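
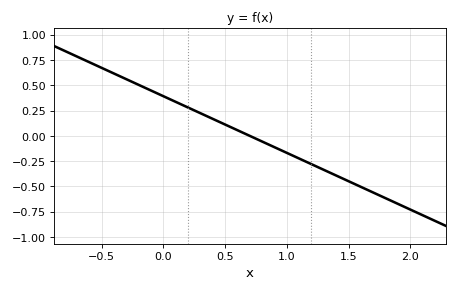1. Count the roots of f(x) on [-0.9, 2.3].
1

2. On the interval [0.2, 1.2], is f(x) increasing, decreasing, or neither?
decreasing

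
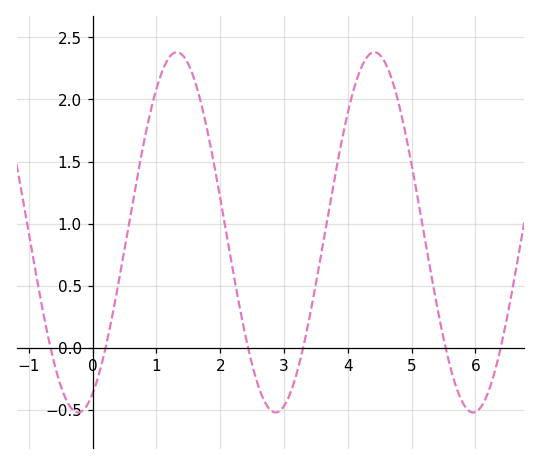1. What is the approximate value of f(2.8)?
-0.506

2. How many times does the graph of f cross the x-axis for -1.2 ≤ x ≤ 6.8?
6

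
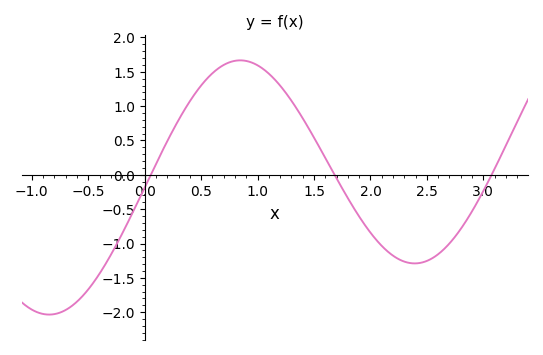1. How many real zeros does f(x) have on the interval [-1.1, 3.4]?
3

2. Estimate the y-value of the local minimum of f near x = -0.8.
-2.05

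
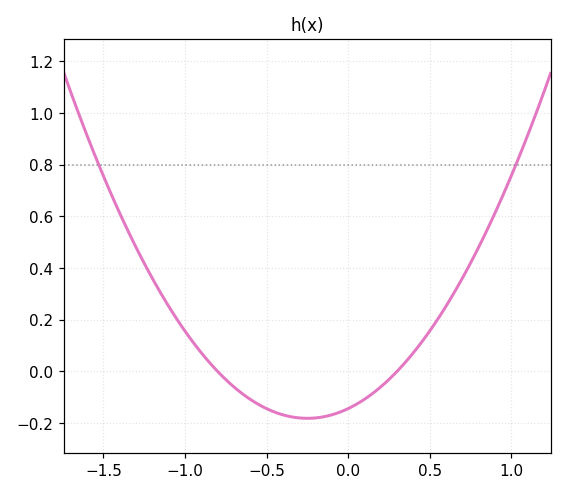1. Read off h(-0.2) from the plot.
-0.18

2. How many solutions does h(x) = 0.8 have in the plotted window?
2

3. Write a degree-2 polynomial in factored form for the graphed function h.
y = 0.6(x + 0.8)(x - 0.3)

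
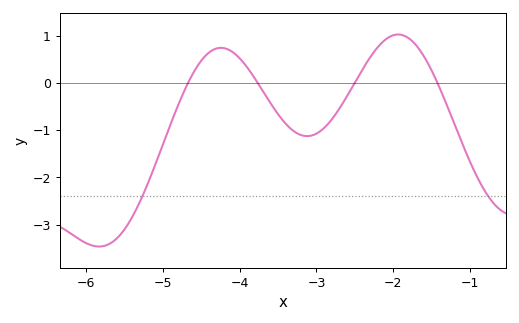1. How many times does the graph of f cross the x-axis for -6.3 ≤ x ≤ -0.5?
4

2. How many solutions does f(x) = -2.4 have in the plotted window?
2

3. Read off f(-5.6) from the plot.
-3.3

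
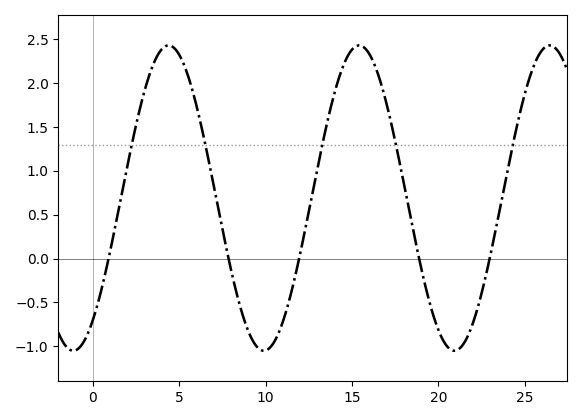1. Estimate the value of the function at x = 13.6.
1.6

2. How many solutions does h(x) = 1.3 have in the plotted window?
5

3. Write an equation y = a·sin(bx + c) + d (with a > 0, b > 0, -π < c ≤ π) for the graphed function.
y = 1.74sin(0.57x - 0.93) + 0.69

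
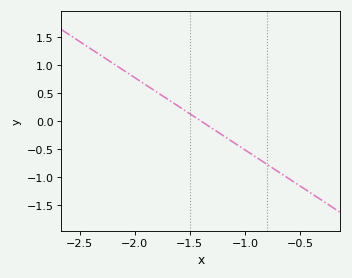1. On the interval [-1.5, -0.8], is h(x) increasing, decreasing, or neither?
decreasing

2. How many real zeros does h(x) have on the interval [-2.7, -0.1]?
1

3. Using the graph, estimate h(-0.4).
-1.29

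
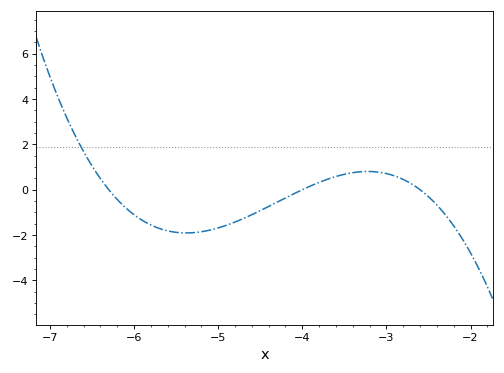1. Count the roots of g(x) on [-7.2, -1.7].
3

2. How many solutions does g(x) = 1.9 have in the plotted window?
1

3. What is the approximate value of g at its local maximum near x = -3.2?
0.8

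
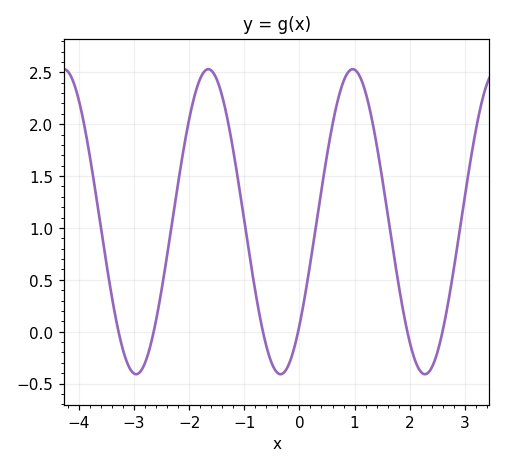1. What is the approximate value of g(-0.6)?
-0.138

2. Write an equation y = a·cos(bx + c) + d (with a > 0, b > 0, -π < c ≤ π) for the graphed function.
y = 1.47cos(2.4x - 2.32) + 1.06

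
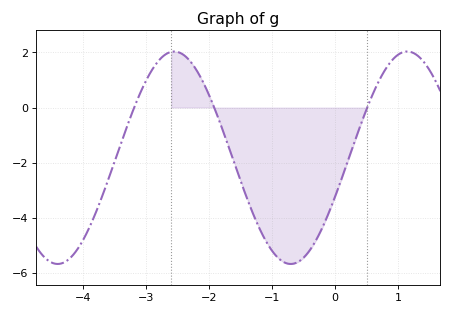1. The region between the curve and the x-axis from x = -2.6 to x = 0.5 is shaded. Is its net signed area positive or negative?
negative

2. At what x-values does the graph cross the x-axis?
-3.19, -1.92, 0.508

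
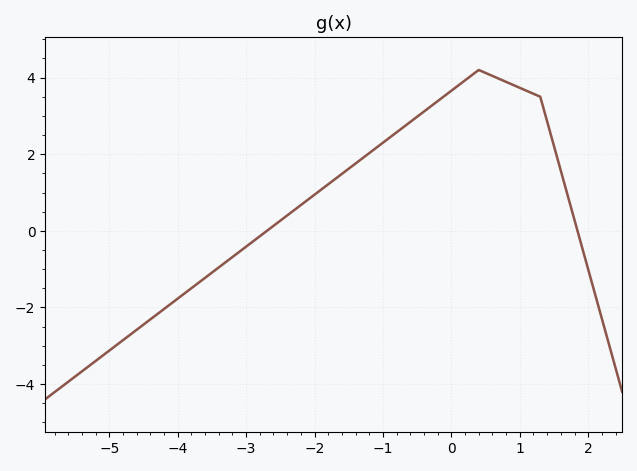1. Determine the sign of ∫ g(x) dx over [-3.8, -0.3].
positive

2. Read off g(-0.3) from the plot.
3.25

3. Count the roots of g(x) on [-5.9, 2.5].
2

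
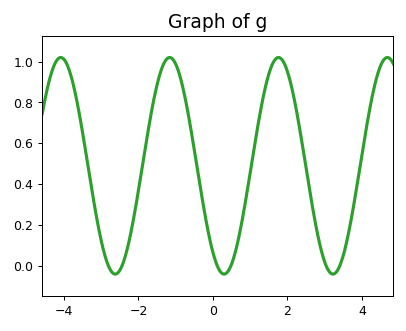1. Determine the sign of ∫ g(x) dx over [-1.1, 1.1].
positive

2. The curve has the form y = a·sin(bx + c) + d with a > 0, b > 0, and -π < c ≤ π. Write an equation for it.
y = 0.53sin(2.15x - 2.21) + 0.49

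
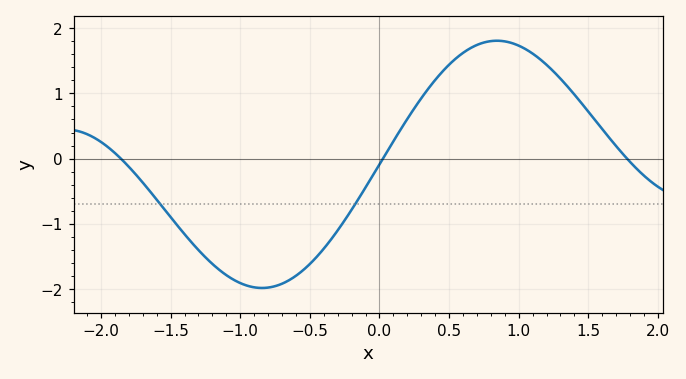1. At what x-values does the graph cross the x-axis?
-1.86, 0.025, 1.78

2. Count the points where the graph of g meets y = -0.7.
2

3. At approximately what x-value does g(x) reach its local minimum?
-0.844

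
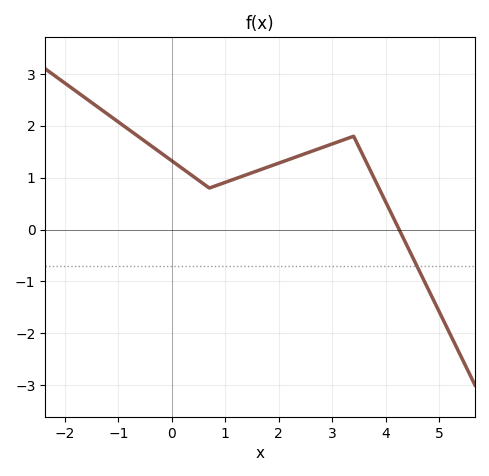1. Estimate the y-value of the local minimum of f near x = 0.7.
0.8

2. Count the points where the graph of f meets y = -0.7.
1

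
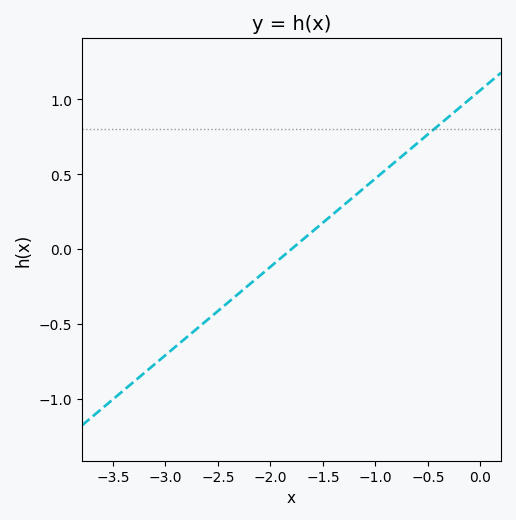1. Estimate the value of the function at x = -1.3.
0.295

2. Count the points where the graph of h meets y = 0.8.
1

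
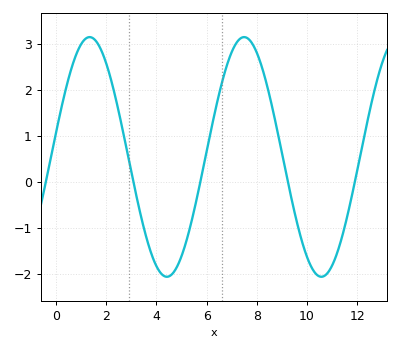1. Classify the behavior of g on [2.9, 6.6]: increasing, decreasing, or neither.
neither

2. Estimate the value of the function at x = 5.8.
0.133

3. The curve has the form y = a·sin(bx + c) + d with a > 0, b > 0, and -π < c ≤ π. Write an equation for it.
y = 2.6sin(1.02x + 0.21) + 0.54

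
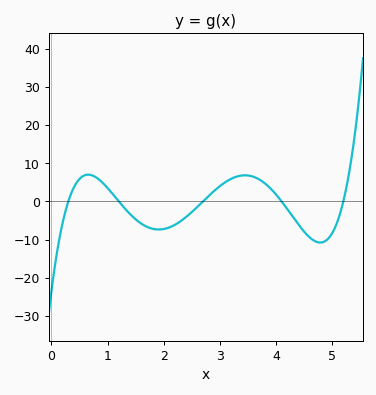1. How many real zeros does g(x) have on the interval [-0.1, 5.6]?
5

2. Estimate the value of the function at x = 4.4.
-6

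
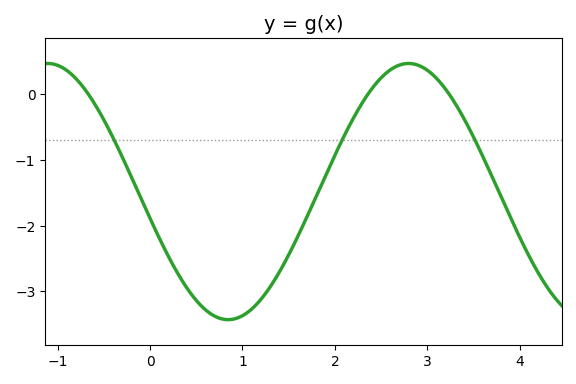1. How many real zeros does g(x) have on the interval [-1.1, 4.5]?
3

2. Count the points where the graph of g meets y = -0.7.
3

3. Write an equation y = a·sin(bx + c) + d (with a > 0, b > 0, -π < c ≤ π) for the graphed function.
y = 1.95sin(1.61x - 2.93) - 1.48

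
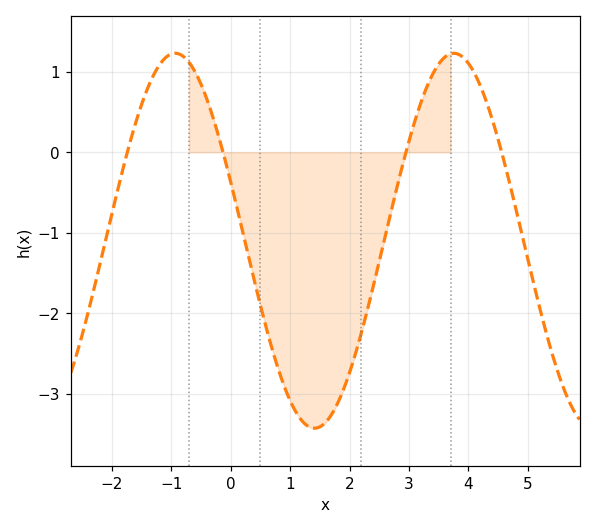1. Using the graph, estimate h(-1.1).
1.2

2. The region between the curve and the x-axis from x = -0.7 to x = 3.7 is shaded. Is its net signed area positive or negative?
negative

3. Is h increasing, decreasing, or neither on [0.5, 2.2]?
neither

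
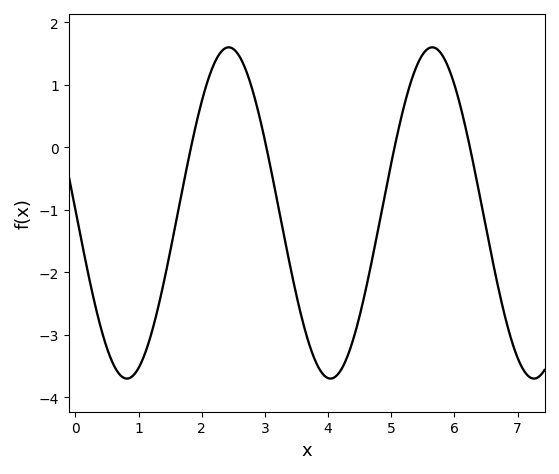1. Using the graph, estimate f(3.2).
-0.9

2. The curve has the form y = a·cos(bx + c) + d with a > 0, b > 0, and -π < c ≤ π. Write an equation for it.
y = 2.65cos(1.9x + 1.5) - 1.05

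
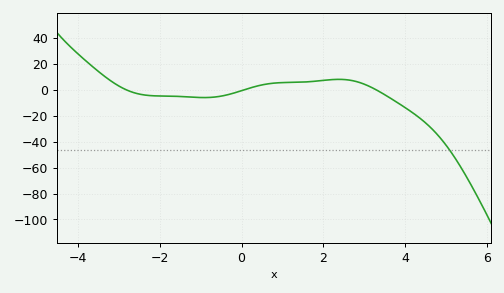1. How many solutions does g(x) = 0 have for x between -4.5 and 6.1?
3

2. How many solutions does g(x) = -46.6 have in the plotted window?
1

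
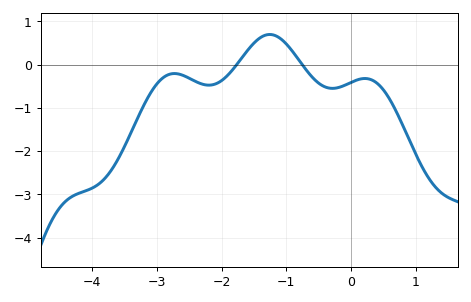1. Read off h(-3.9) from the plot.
-2.8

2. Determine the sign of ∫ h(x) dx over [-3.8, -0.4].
negative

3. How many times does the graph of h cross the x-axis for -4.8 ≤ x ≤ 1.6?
2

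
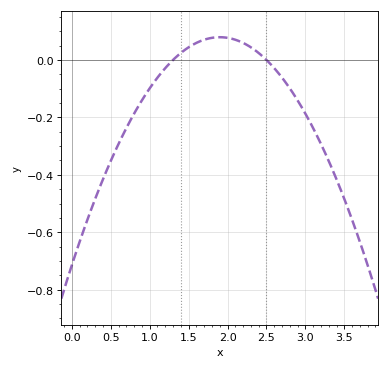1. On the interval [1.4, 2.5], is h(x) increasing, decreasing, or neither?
neither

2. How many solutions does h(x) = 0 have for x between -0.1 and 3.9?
2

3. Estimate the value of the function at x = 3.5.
-0.484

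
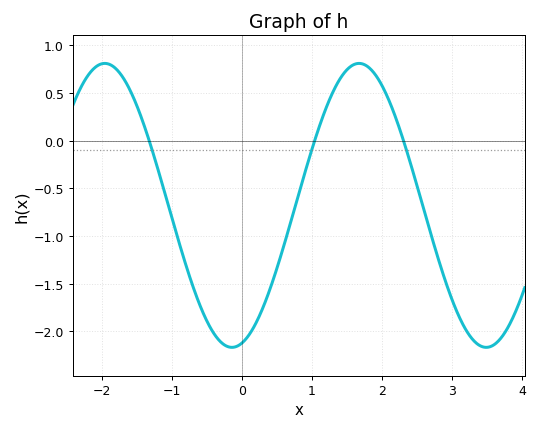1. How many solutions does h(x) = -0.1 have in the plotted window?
3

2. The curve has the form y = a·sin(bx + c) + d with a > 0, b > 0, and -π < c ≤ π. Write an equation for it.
y = 1.49sin(1.7x - 1.3) - 0.68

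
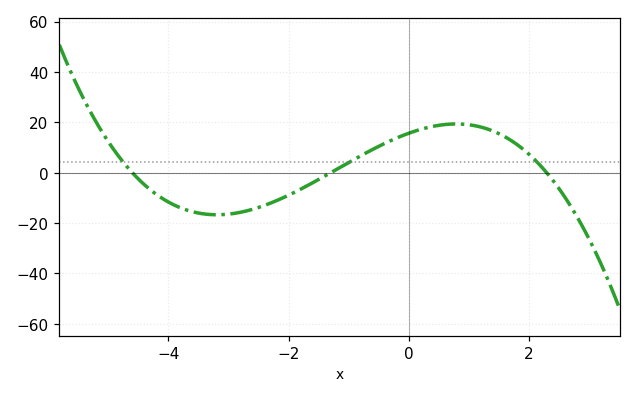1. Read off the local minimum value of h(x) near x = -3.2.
-16.7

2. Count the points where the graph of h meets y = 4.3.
3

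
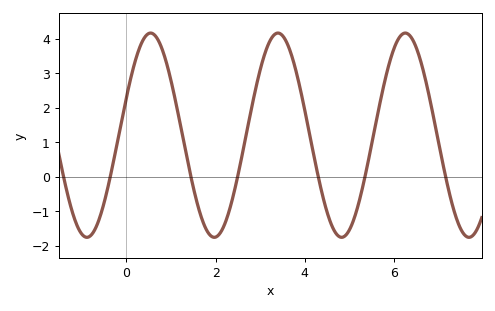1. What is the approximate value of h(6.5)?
3.7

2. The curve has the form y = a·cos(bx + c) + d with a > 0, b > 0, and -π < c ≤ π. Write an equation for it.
y = 2.96cos(2.2x - 1.2) + 1.2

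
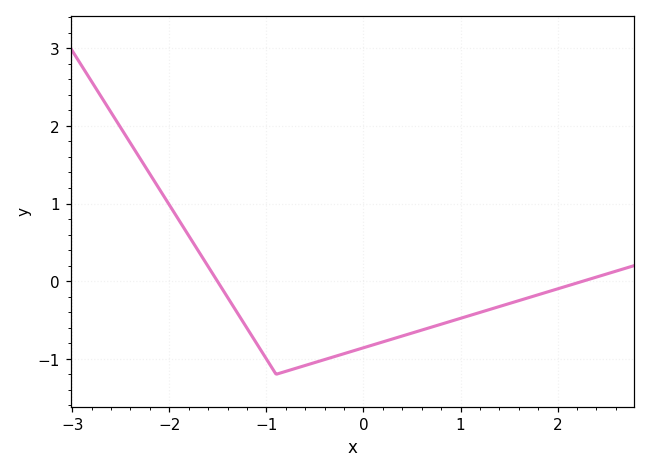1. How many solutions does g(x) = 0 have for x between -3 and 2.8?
2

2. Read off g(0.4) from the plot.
-0.7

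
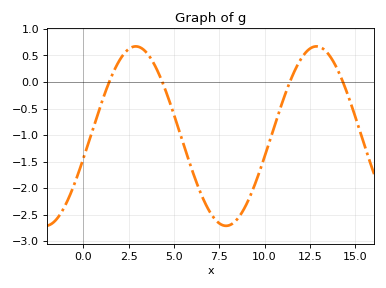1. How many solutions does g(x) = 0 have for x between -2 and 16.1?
4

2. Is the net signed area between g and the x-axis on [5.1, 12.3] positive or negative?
negative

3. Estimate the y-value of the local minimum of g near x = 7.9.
-2.7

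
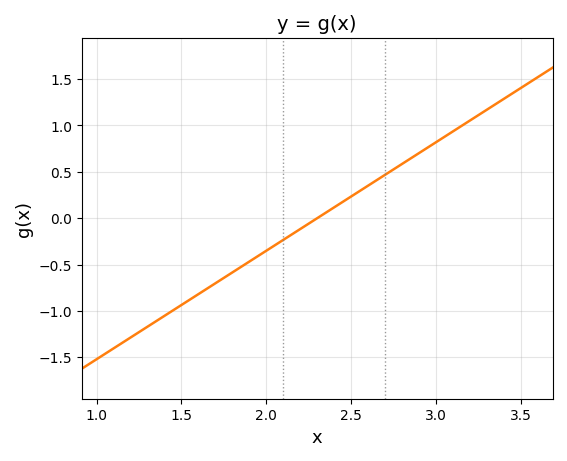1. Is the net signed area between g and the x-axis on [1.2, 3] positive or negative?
negative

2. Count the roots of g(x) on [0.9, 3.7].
1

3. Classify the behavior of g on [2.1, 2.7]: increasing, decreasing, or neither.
increasing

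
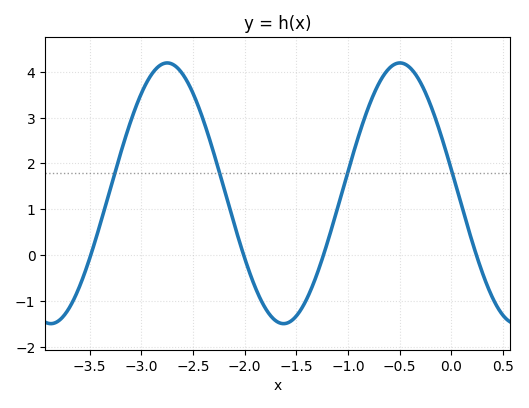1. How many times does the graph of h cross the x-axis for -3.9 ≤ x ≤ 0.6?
4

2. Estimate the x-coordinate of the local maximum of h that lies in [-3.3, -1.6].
-2.8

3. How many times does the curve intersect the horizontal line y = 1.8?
4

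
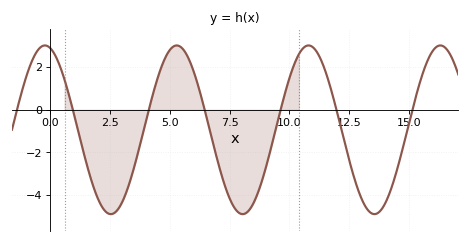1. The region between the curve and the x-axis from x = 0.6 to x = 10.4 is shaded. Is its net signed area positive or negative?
negative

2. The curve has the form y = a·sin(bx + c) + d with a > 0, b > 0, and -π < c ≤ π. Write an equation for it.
y = 3.94sin(1.1x + 1.8) - 0.94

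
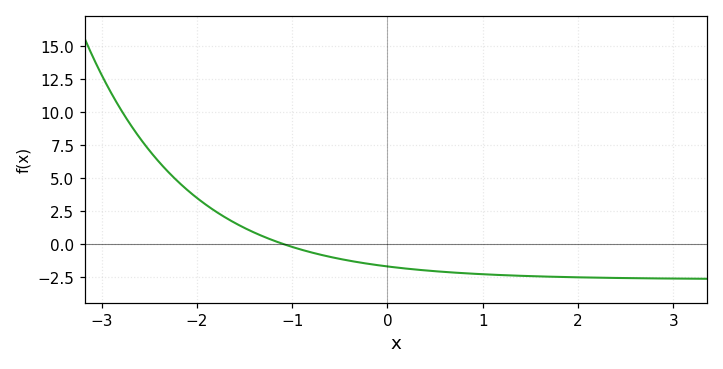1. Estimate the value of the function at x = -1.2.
0.296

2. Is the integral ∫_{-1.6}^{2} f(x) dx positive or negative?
negative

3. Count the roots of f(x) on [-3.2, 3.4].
1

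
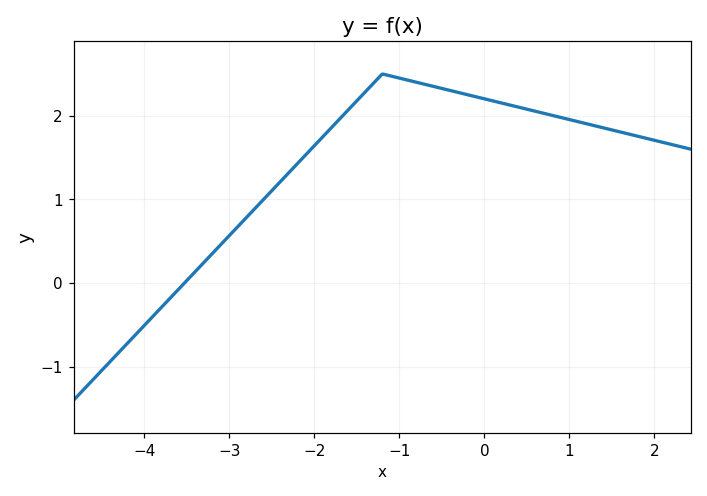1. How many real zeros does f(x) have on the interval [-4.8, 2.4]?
1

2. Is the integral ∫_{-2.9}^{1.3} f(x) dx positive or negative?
positive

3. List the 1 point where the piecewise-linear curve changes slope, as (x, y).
(-1.2, 2.5)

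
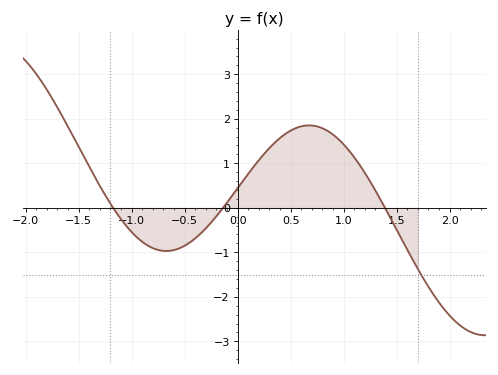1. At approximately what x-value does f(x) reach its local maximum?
0.7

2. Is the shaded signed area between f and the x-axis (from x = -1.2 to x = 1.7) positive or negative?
positive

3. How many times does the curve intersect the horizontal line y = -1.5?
1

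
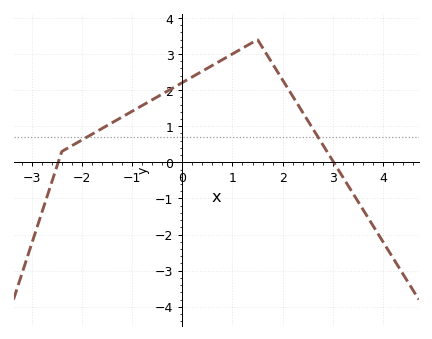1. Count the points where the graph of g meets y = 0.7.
2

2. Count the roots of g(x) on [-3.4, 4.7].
2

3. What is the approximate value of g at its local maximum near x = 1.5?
3.4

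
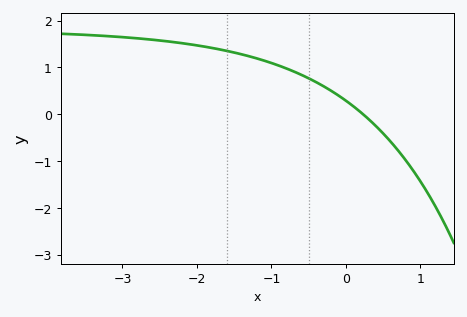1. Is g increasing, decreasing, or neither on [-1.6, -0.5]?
decreasing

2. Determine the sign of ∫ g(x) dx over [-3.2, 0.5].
positive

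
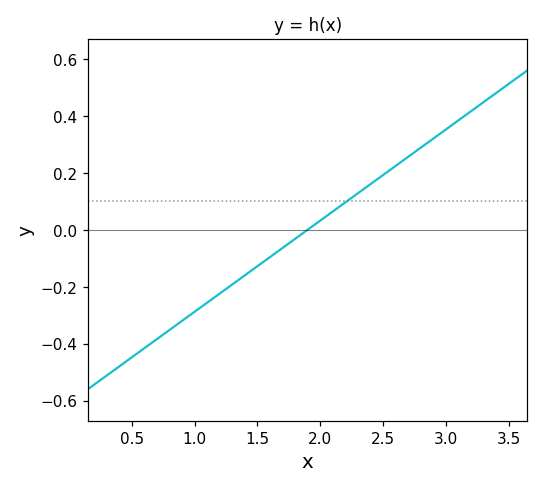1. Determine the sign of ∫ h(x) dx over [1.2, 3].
positive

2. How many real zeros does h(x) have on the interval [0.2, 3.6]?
1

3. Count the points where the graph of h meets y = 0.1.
1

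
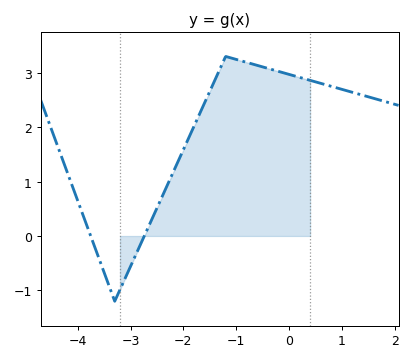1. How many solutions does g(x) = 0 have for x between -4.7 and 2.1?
2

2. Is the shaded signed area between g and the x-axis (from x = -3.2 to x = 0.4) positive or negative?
positive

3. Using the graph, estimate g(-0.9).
3.2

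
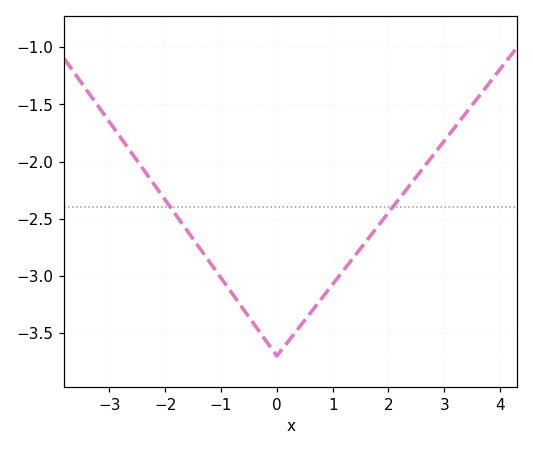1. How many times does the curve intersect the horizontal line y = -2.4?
2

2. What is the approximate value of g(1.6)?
-2.7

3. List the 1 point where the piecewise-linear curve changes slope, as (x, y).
(0, -3.7)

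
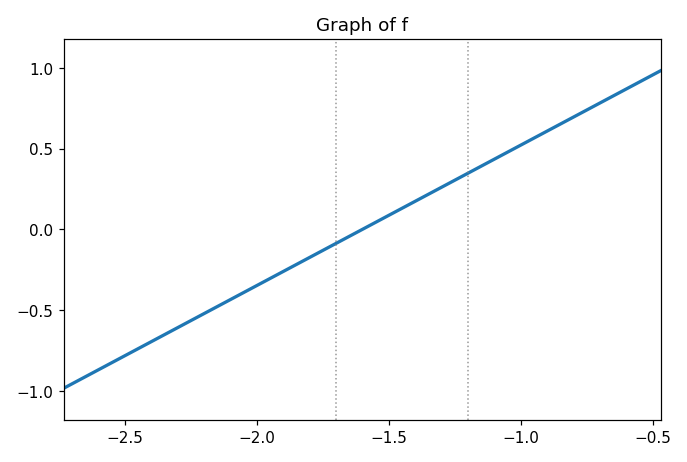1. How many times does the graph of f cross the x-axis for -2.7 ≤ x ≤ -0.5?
1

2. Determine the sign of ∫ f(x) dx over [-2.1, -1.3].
negative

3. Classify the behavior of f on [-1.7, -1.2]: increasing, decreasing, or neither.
increasing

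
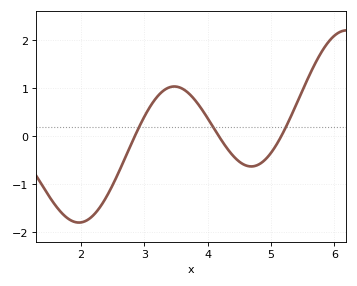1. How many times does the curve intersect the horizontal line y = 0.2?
3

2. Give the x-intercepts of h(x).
2.8, 4.2, 5.2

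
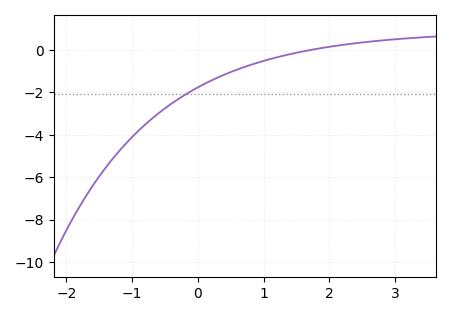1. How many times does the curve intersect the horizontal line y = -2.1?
1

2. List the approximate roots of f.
1.73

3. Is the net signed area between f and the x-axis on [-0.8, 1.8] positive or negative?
negative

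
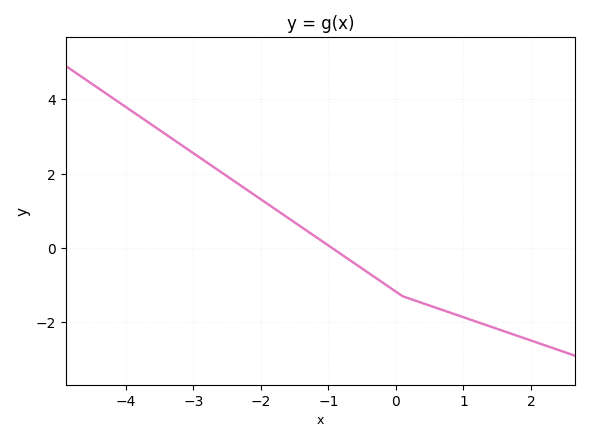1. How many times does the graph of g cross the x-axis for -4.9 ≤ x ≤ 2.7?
1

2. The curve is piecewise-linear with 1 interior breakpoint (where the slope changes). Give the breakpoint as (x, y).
(0.1, -1.3)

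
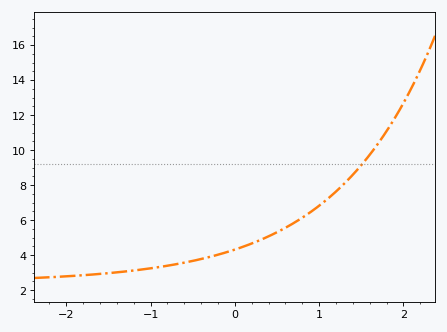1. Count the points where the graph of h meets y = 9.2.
1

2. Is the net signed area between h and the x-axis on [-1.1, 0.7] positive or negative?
positive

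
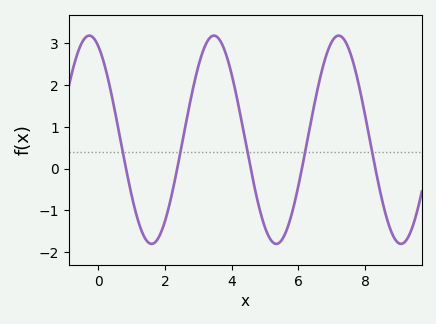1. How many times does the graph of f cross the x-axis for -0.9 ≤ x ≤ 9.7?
5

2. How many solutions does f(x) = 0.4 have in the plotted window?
5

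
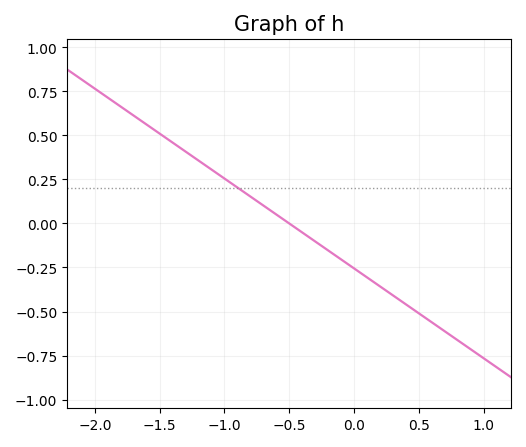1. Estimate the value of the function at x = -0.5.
0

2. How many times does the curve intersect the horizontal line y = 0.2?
1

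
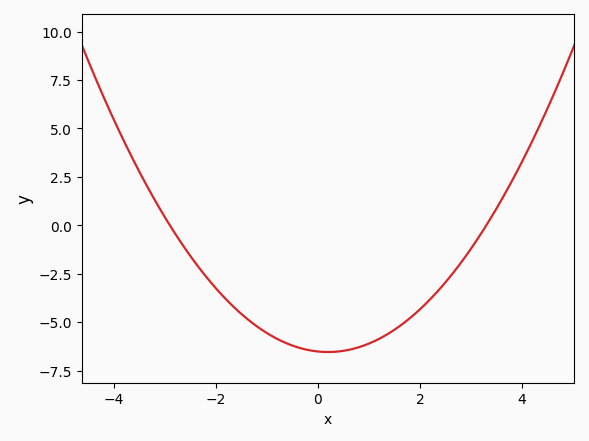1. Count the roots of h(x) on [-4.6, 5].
2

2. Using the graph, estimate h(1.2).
-5.8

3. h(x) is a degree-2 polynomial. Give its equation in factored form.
y = 0.68(x + 2.9)(x - 3.3)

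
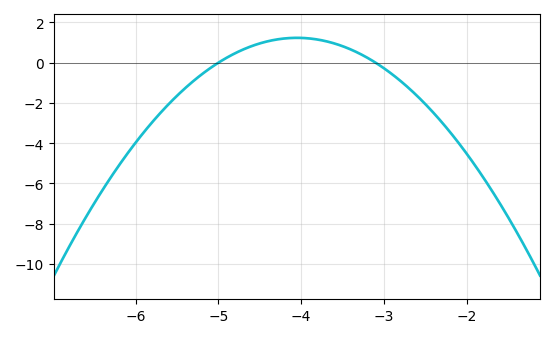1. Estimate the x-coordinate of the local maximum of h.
-4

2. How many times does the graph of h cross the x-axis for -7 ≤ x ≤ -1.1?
2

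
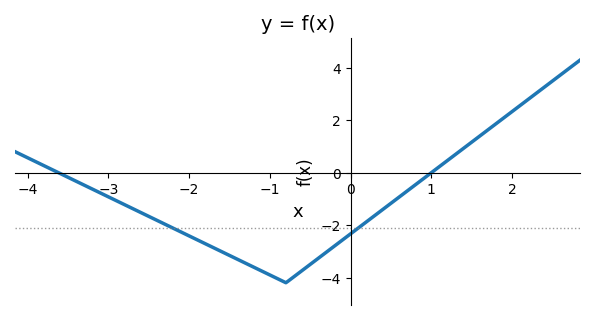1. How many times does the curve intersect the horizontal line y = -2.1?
2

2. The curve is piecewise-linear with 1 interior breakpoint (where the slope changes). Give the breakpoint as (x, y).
(-0.8, -4.2)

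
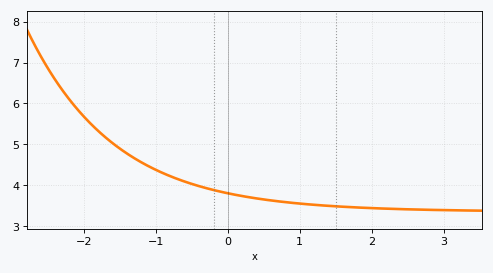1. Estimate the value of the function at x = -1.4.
4.77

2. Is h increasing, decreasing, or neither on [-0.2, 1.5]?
decreasing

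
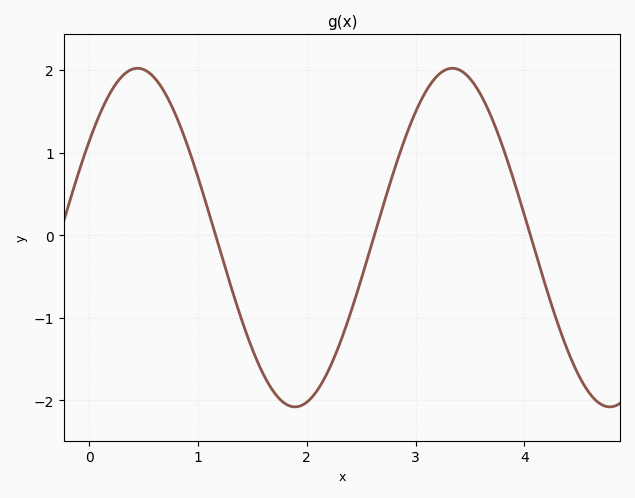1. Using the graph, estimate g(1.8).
-2.04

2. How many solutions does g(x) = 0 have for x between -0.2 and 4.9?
3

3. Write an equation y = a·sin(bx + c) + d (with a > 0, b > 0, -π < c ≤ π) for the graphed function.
y = 2.05sin(2.17x + 0.61) - 0.03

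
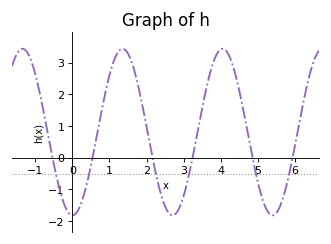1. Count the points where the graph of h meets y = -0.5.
6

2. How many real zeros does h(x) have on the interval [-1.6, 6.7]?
6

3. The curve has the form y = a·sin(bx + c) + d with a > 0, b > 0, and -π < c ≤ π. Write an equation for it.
y = 2.63sin(2.3x - 1.6) + 0.81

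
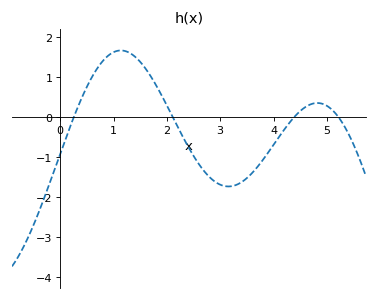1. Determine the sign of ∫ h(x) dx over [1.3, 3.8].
negative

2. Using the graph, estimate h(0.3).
0.2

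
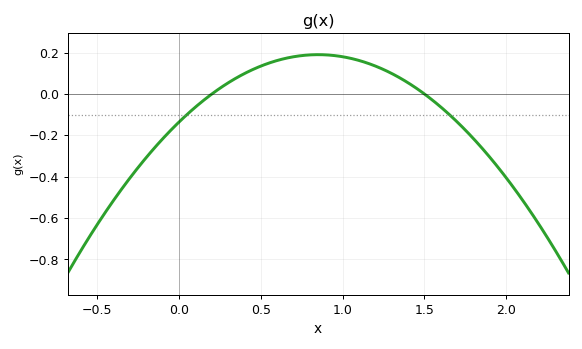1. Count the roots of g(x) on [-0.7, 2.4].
2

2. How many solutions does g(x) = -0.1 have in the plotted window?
2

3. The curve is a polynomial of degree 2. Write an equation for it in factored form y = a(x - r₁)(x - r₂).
y = -0.45(x - 0.2)(x - 1.5)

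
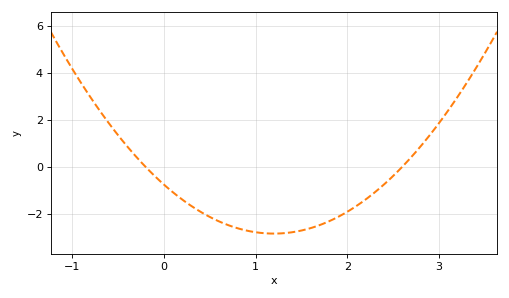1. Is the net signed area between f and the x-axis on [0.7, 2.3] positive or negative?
negative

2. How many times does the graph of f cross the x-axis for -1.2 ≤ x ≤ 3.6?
2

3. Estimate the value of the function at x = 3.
1.8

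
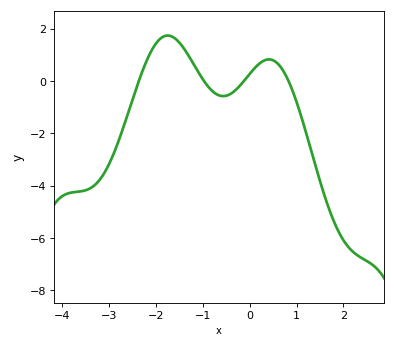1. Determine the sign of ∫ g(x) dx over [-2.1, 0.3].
positive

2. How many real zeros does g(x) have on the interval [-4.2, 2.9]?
4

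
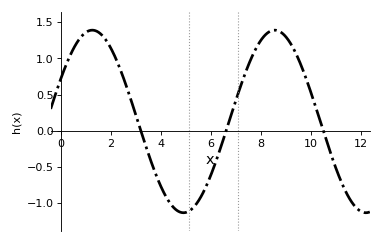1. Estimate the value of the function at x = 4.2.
-0.9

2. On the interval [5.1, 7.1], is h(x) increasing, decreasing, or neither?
increasing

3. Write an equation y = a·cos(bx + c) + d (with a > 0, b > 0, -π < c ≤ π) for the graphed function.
y = 1.26cos(0.86x - 1.1) + 0.13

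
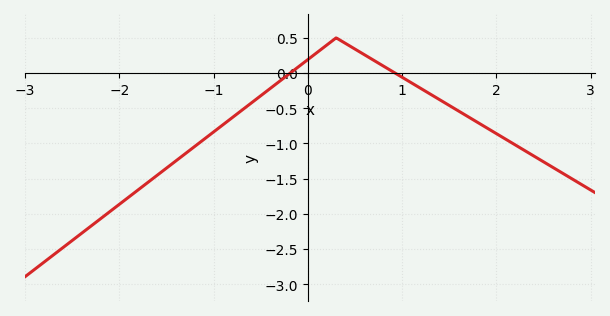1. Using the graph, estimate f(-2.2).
-2.07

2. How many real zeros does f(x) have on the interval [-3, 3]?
2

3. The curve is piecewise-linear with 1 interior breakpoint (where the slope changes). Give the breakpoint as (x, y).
(0.3, 0.5)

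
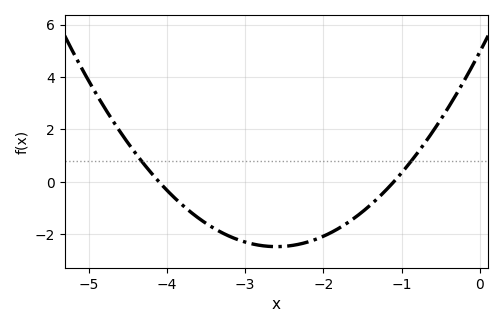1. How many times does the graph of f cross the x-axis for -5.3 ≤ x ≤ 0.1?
2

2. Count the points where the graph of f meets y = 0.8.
2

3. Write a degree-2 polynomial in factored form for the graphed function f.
y = 1.1(x + 4.1)(x + 1.1)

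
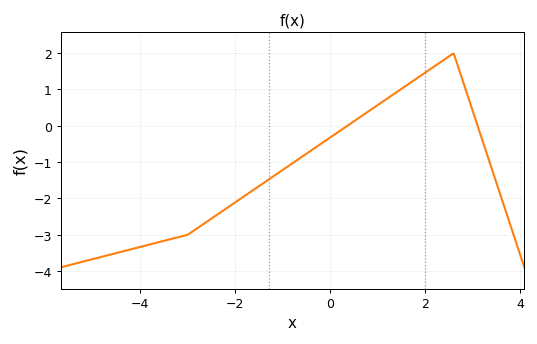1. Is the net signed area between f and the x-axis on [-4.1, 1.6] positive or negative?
negative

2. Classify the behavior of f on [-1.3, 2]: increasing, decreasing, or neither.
increasing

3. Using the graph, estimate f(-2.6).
-2.64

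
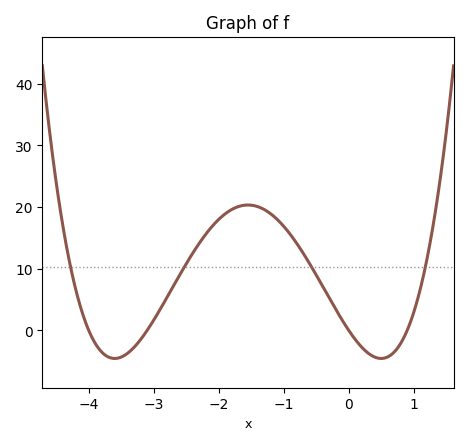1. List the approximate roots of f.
-4, -3.1, 0, 0.9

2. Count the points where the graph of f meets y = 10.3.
4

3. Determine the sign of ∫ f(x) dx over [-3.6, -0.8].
positive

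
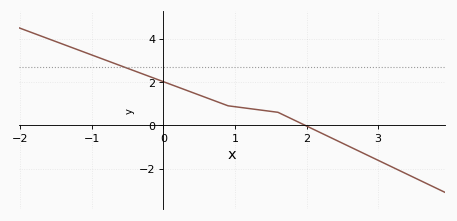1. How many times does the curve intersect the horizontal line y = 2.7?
1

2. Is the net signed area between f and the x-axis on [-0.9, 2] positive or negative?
positive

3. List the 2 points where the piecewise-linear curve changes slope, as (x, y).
(0.9, 0.9); (1.6, 0.6)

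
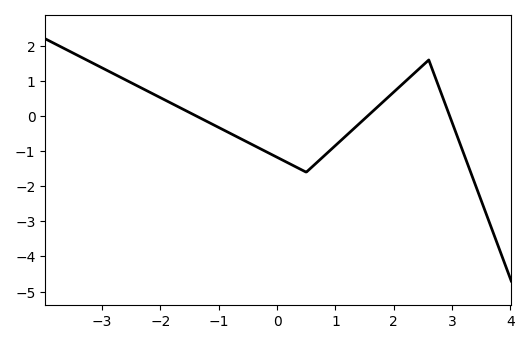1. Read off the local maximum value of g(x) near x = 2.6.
1.6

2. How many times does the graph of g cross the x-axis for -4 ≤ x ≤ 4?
3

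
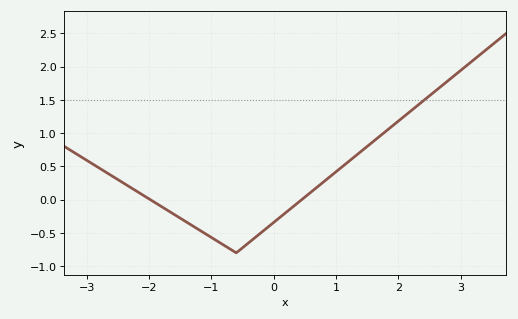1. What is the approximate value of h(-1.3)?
-0.4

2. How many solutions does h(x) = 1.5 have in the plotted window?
1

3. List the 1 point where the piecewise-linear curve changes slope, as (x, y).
(-0.6, -0.8)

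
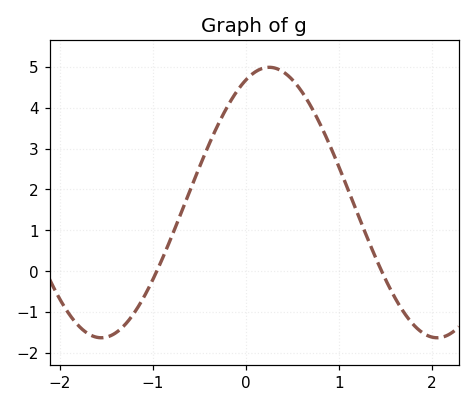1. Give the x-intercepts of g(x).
-1, 1.5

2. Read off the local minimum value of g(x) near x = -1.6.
-1.6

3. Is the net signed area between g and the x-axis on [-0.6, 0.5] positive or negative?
positive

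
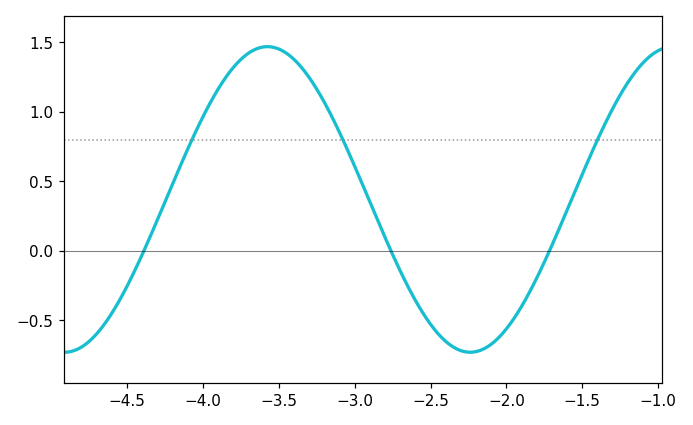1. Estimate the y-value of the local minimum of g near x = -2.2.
-0.73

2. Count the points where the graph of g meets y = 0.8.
3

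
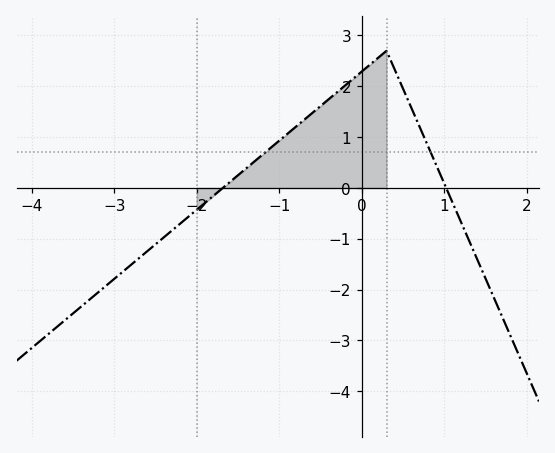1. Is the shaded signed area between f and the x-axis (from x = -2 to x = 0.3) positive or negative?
positive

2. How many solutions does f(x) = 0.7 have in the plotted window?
2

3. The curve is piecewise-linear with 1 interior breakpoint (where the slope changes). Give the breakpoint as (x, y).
(0.3, 2.7)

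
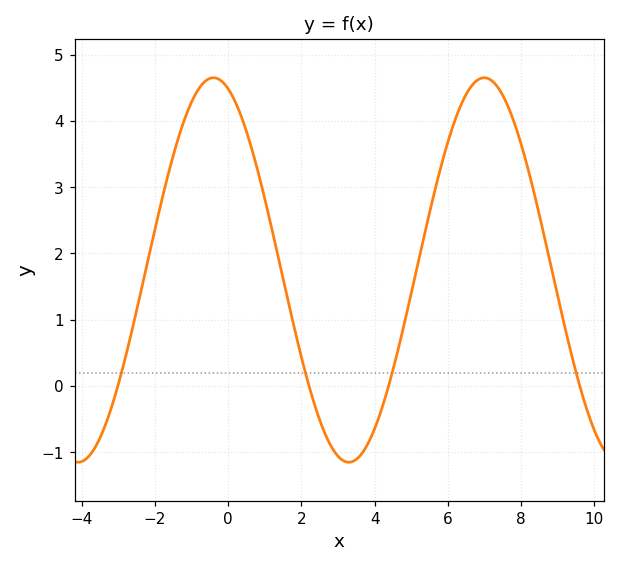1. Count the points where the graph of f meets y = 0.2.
4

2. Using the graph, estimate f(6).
3.7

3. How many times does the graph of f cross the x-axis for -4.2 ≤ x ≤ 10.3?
4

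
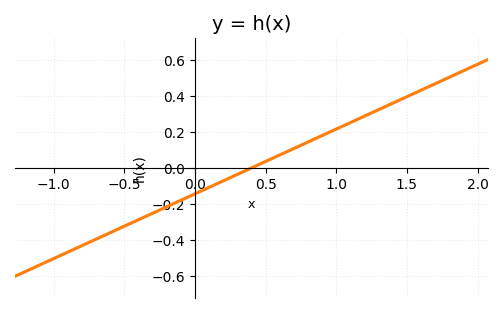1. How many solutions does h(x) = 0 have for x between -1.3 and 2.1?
1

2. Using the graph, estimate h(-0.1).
-0.18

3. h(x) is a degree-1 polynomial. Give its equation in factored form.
y = 0.36(x - 0.4)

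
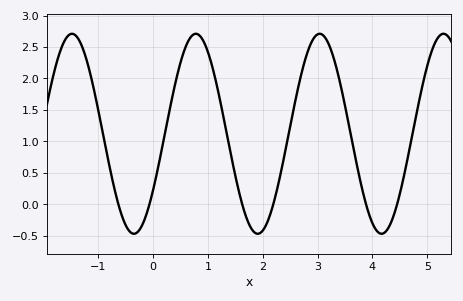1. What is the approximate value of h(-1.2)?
2.25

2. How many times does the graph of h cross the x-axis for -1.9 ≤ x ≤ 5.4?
6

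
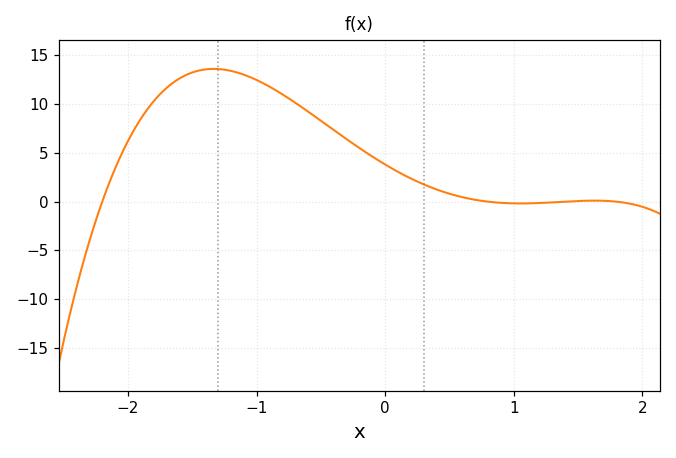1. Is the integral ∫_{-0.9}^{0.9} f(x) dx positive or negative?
positive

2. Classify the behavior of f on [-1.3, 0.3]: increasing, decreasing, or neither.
decreasing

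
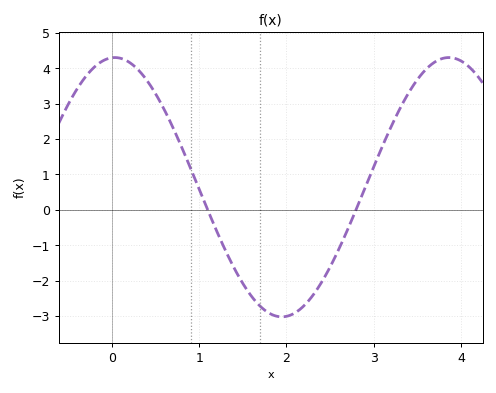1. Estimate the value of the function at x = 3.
1.2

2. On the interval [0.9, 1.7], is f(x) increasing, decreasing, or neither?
decreasing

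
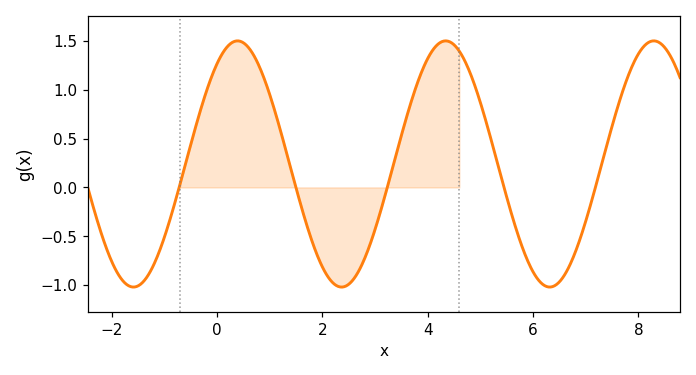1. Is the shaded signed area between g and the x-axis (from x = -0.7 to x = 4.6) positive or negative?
positive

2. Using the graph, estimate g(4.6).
1.4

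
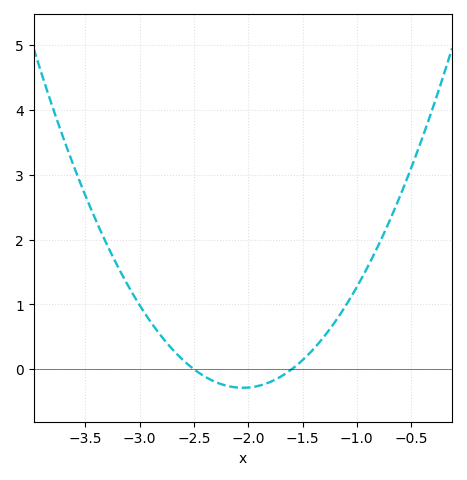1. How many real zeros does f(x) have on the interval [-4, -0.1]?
2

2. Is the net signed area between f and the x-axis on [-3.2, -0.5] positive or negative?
positive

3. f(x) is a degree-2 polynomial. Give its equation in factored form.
y = 1.41(x + 2.5)(x + 1.6)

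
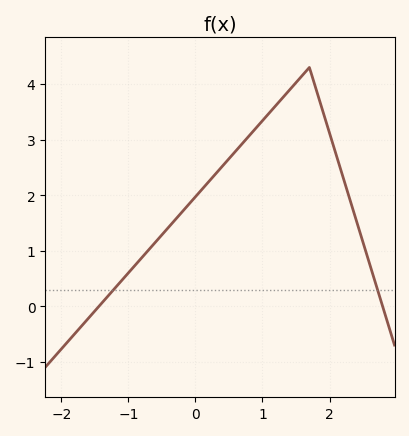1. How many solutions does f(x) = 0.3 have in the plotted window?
2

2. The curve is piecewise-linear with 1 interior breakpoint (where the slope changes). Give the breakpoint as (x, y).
(1.7, 4.3)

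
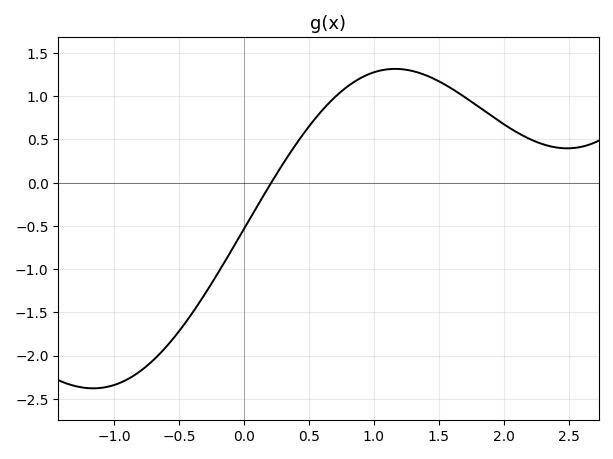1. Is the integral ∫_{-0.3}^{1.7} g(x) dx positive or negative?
positive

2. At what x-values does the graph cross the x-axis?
0.2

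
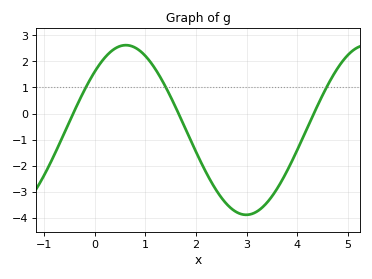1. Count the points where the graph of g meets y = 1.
3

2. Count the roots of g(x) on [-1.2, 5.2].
3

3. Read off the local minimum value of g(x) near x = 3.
-3.9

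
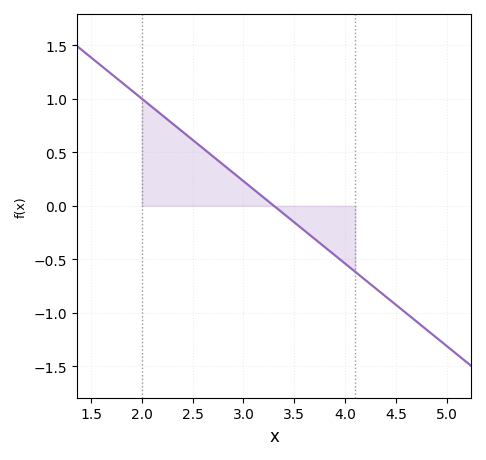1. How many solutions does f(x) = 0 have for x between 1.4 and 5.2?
1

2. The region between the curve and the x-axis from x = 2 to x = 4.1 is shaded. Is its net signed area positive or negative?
positive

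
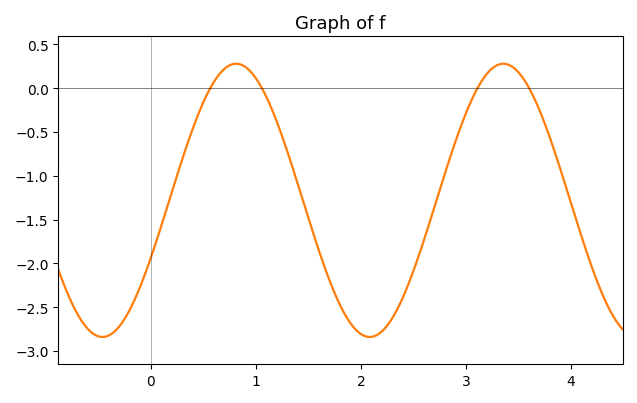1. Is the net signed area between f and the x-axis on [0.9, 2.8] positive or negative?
negative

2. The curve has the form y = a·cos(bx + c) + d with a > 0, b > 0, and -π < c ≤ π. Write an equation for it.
y = 1.56cos(2.5x - 2) - 1.28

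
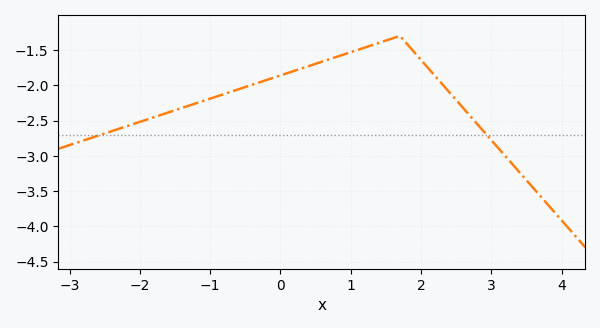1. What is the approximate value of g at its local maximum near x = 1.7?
-1.3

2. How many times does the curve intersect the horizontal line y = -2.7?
2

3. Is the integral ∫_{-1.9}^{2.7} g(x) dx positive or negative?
negative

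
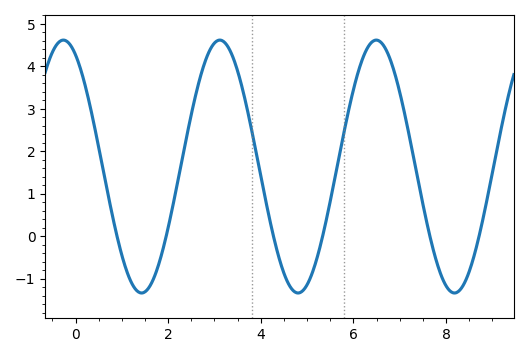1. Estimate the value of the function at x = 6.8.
4.1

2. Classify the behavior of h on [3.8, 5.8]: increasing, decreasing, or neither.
neither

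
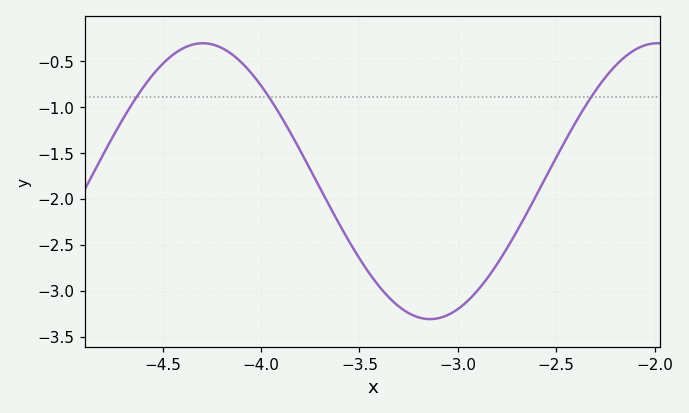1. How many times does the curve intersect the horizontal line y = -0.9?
3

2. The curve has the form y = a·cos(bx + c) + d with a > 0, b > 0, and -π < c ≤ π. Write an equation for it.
y = 1.5cos(2.72x - 0.882) - 1.81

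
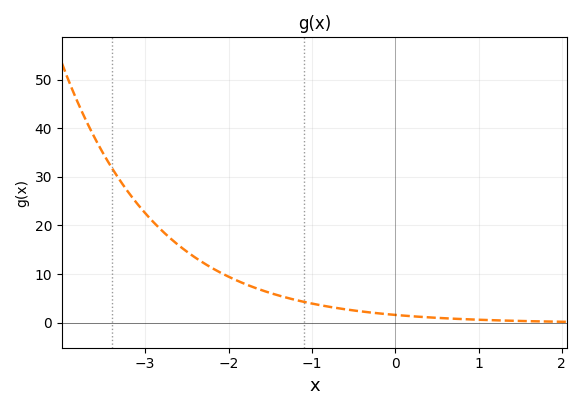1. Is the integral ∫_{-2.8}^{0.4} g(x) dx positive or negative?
positive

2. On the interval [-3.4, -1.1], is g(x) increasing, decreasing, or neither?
decreasing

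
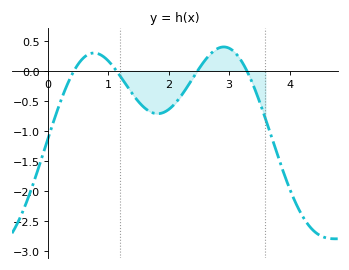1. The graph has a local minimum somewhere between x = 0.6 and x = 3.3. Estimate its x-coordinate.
1.81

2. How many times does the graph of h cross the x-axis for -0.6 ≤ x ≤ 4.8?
4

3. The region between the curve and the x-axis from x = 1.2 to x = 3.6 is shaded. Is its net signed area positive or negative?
negative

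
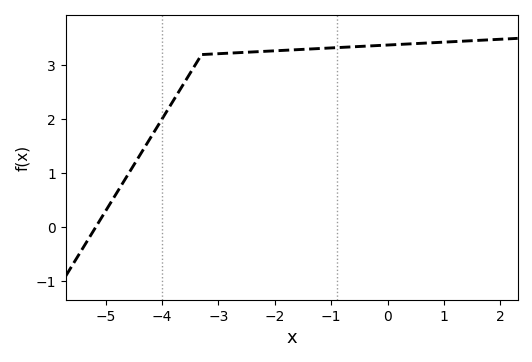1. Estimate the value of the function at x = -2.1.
3.3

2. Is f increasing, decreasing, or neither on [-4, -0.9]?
increasing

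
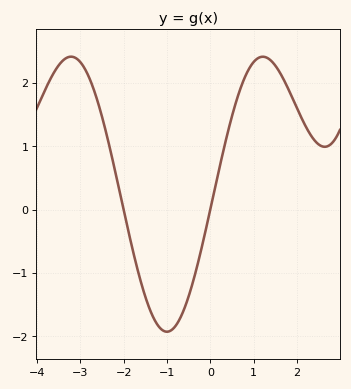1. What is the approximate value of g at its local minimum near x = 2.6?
1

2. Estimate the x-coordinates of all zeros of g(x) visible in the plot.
-2, 0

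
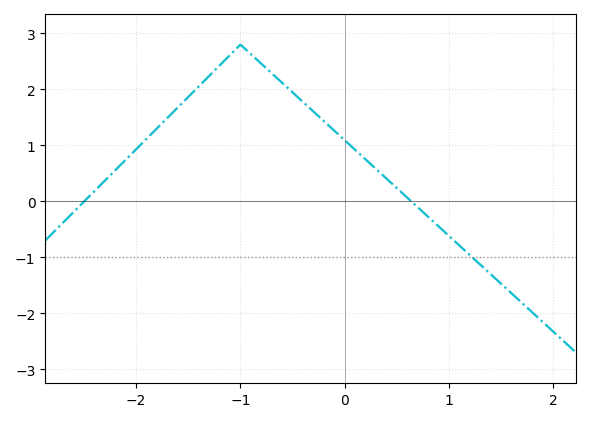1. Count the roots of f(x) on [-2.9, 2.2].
2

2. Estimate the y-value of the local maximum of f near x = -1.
2.8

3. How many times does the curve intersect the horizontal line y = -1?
1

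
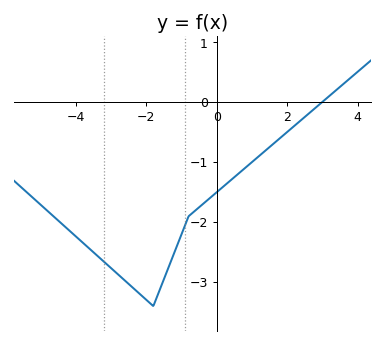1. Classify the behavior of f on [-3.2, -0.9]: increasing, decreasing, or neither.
neither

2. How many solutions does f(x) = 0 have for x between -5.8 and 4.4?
1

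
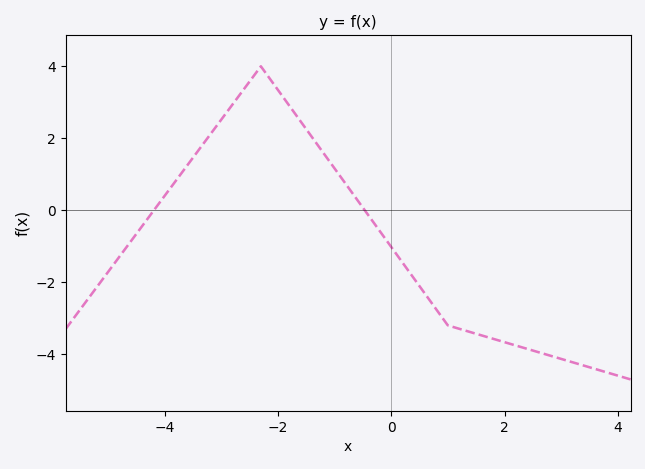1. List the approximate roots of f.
-4.2, -0.4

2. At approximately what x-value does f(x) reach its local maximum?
-2.4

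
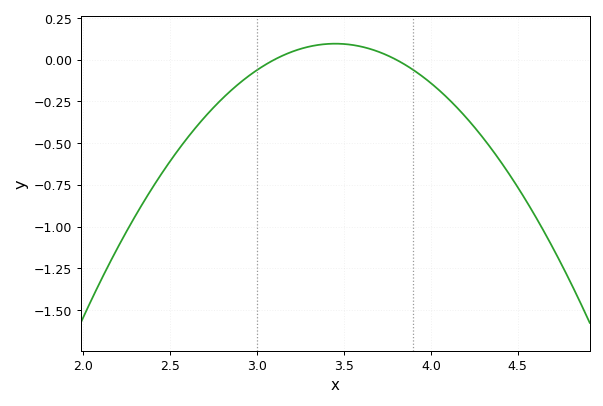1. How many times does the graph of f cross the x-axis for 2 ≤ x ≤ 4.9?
2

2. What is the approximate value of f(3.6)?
0.078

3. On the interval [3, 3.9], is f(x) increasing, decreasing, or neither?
neither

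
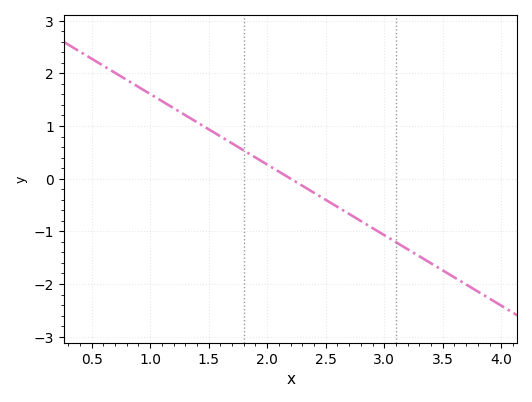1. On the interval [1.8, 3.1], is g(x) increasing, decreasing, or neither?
decreasing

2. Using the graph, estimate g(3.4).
-1.61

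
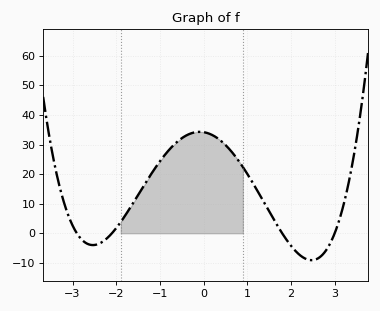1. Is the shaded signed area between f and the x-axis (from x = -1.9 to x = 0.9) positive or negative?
positive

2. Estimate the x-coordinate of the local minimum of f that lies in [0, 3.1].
2.5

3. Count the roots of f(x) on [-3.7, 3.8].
4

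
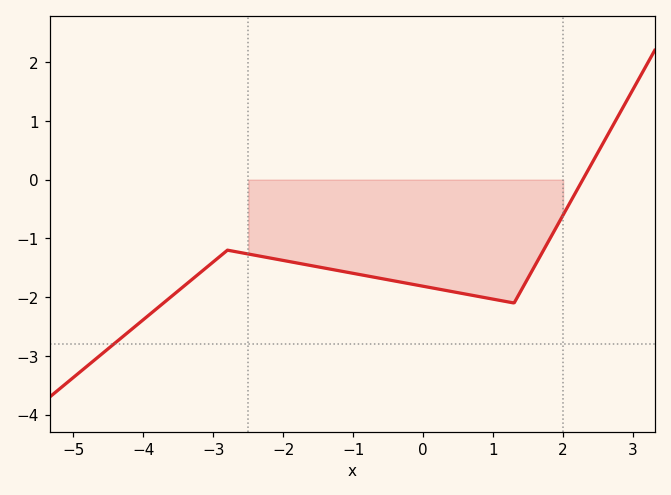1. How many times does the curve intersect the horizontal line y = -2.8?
1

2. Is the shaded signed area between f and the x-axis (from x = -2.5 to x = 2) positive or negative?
negative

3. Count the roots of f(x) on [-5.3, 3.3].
1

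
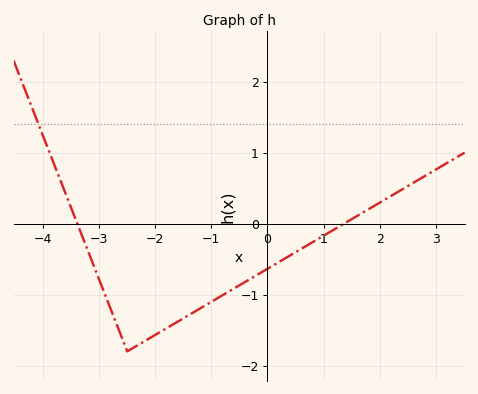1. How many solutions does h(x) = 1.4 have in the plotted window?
1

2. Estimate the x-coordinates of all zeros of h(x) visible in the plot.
-3.39, 1.37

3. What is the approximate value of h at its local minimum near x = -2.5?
-1.8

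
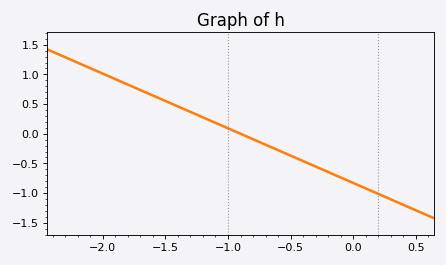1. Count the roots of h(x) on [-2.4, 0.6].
1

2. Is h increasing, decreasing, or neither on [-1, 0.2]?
decreasing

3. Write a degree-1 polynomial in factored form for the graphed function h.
y = -0.92(x + 0.9)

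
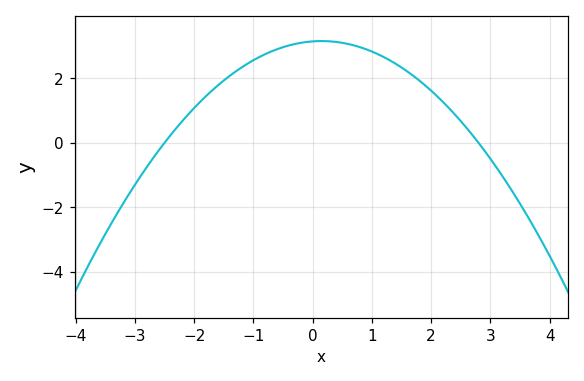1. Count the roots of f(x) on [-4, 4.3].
2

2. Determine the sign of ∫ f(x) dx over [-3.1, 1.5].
positive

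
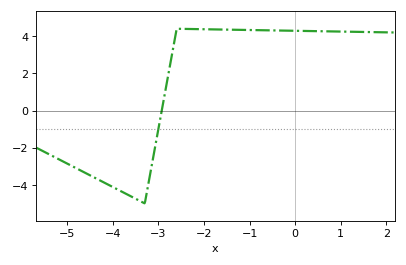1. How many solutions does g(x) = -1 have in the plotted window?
1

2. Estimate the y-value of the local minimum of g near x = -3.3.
-5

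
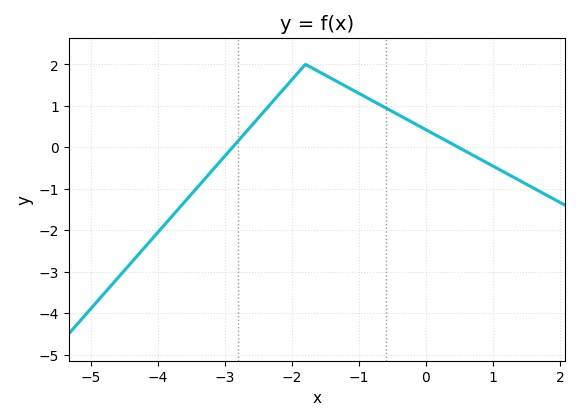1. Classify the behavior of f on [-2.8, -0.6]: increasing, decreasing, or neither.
neither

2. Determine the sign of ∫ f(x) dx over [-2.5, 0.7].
positive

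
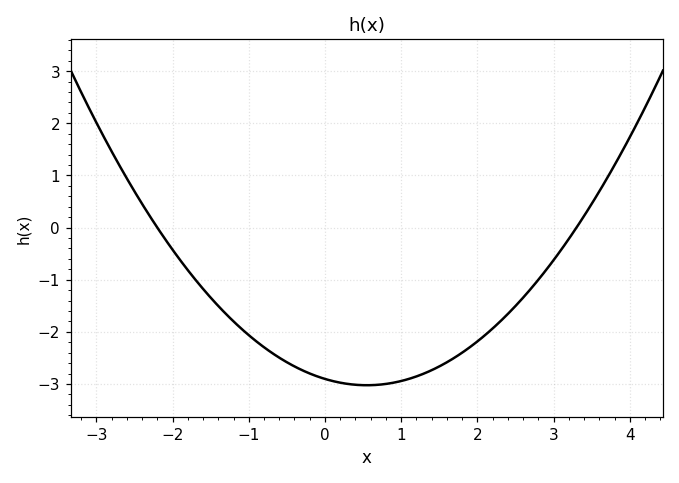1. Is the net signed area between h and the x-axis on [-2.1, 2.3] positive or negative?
negative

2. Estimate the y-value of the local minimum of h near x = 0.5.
-3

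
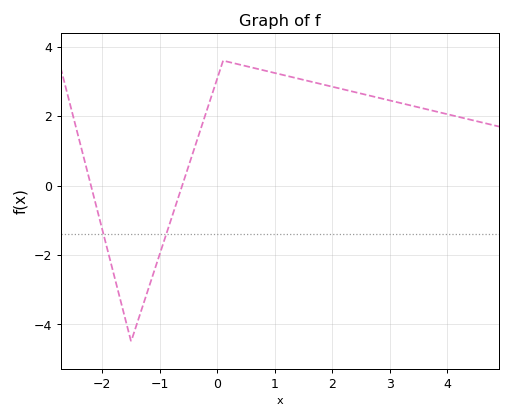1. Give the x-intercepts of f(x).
-2.2, -0.611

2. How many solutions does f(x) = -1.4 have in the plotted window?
2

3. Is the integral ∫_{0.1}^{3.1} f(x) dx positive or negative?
positive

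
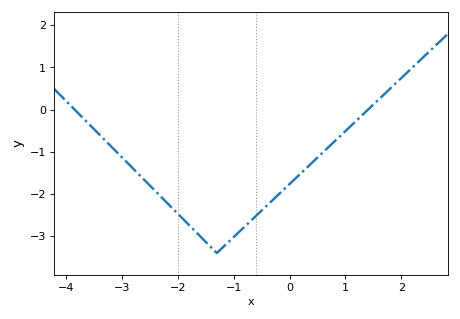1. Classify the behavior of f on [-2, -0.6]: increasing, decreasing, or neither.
neither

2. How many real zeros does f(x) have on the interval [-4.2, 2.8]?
2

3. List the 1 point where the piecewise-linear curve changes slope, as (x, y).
(-1.3, -3.4)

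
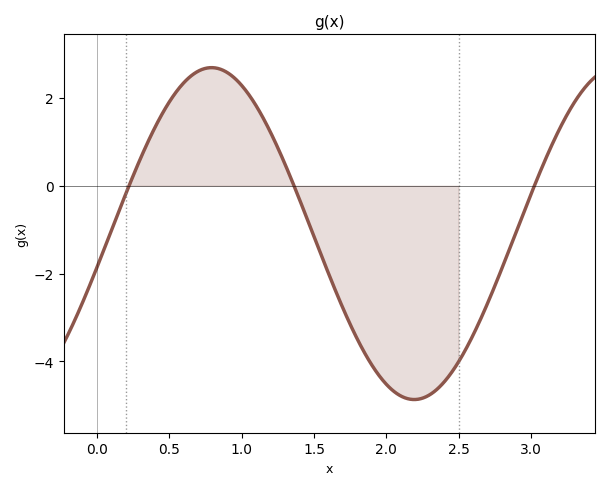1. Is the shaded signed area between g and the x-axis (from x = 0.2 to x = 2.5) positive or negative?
negative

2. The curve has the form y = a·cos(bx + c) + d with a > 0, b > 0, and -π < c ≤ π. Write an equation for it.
y = 3.78cos(2.24x - 1.77) - 1.09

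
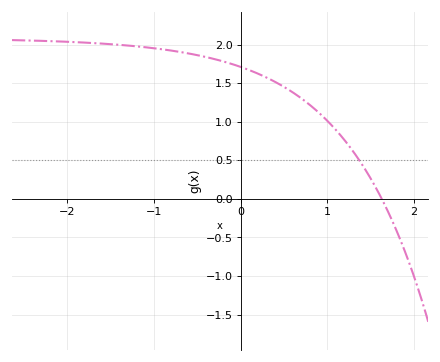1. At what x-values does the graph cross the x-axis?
1.63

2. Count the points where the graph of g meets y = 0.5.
1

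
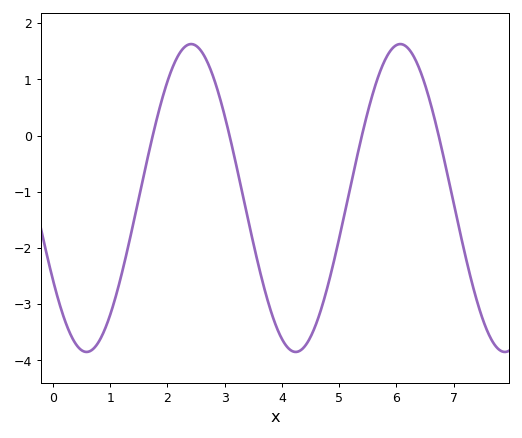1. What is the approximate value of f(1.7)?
-0.2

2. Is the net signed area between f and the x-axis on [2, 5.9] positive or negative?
negative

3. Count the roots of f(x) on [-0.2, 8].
4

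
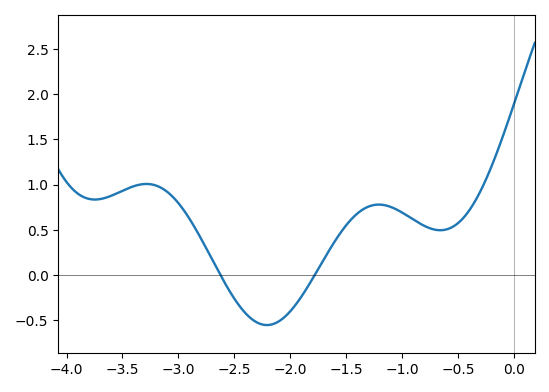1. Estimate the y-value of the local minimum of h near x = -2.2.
-0.55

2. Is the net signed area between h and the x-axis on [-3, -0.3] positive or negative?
positive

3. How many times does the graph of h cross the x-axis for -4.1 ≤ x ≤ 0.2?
2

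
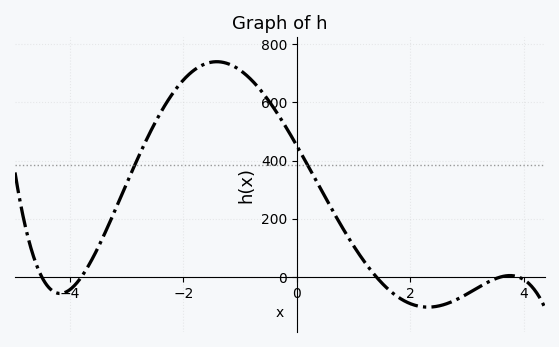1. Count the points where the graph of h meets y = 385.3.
2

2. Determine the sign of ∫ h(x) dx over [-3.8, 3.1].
positive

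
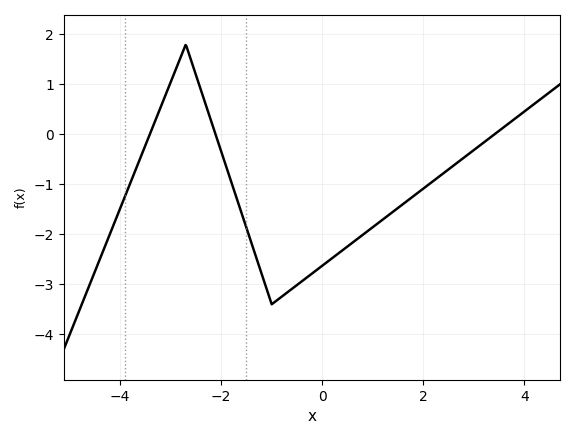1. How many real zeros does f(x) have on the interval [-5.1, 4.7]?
3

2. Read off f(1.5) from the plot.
-1.5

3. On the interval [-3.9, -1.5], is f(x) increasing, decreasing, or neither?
neither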